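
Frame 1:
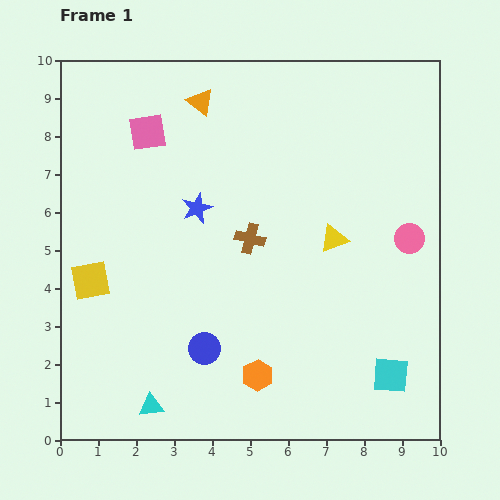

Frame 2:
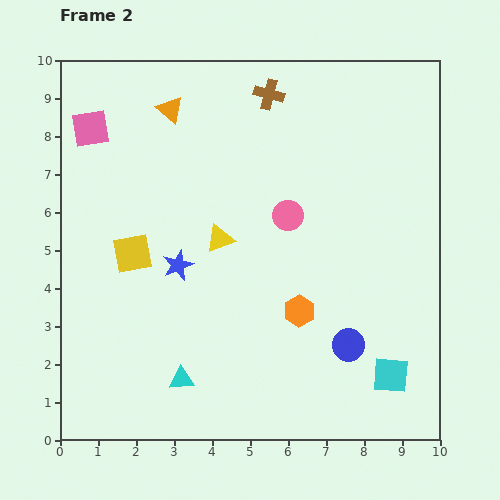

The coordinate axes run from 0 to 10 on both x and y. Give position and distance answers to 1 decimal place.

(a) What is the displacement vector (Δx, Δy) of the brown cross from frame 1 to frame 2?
(0.5, 3.8)

The brown cross was at (5.0, 5.3) in frame 1 and (5.5, 9.1) in frame 2.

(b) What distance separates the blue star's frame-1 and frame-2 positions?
1.6

The blue star moved from (3.6, 6.1) to (3.1, 4.6), a distance of √(0.5² + 1.5²) ≈ 1.6.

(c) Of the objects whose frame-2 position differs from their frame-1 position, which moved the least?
the orange triangle

(moved 0.8)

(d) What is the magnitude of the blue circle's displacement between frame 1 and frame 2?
3.8

The blue circle moved from (3.8, 2.4) to (7.6, 2.5), a distance of √(3.8² + 0.1²) ≈ 3.8.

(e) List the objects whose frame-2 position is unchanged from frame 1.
the cyan square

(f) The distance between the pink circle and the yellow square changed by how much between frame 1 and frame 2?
-4.3

Distance in frame 1: 8.5. Distance in frame 2: 4.2.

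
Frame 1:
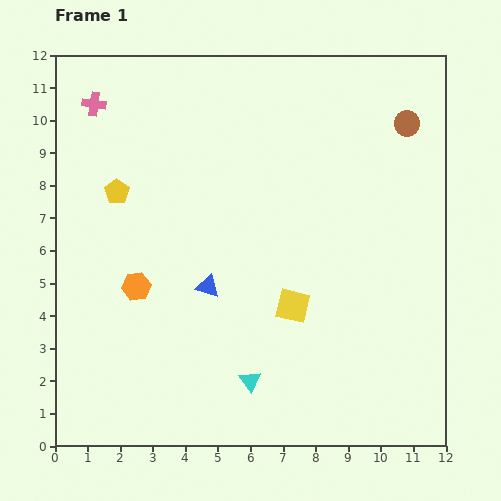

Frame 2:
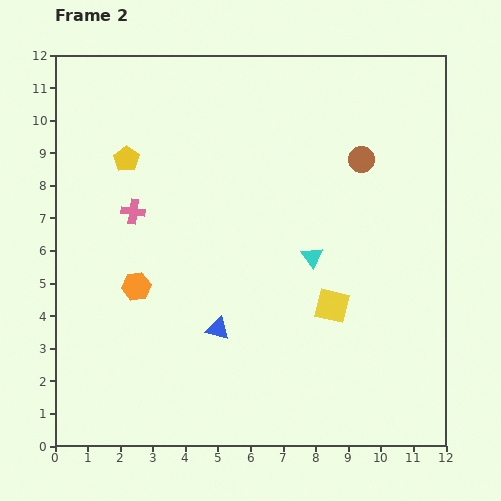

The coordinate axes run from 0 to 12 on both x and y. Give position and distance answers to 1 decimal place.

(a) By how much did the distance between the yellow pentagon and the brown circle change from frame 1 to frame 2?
-1.9

Distance in frame 1: 9.1. Distance in frame 2: 7.2.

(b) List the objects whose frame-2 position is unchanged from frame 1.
the orange hexagon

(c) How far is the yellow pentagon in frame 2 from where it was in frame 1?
1.0

The yellow pentagon moved from (1.9, 7.8) to (2.2, 8.8), a distance of √(0.3² + 1.0²) ≈ 1.0.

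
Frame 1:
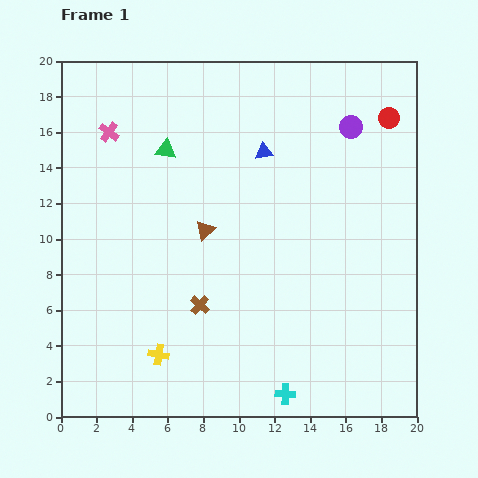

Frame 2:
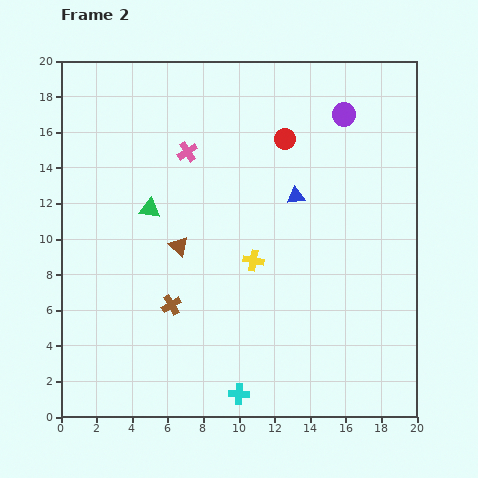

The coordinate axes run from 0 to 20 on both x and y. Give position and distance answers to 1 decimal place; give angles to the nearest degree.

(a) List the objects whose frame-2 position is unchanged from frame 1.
none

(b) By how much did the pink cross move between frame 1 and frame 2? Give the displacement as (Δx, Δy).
(4.4, -1.1)

The pink cross was at (2.7, 16.0) in frame 1 and (7.1, 14.9) in frame 2.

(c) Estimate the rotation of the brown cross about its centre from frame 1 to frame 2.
18° clockwise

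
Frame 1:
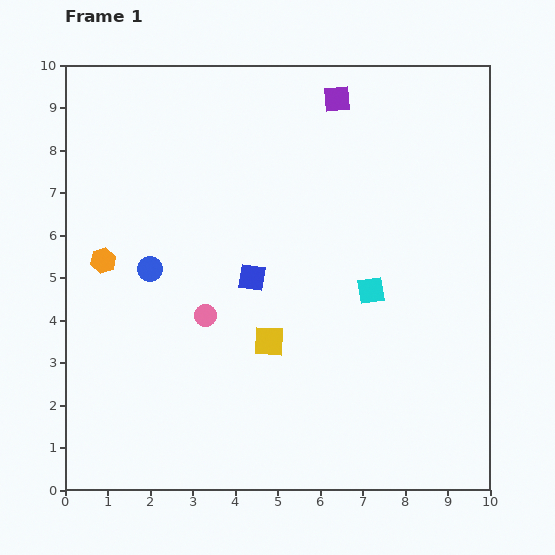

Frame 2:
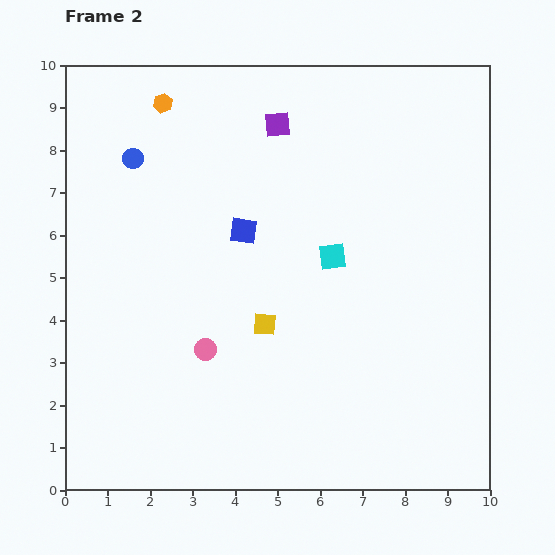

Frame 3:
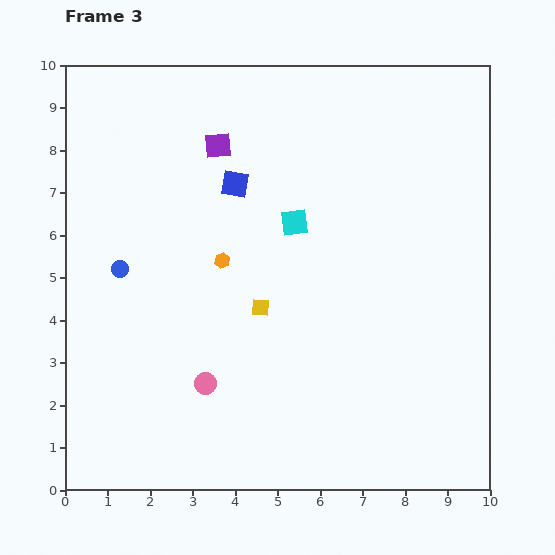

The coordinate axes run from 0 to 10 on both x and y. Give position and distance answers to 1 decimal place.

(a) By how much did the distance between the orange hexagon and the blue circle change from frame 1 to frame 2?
+0.4

Distance in frame 1: 1.1. Distance in frame 2: 1.5.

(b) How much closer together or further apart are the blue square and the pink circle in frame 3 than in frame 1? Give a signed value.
+3.4

Distance in frame 1: 1.4. Distance in frame 3: 4.8.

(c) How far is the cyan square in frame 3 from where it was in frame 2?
1.2

The cyan square moved from (6.3, 5.5) to (5.4, 6.3), a distance of √(0.9² + 0.8²) ≈ 1.2.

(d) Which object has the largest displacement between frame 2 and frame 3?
the orange hexagon

(moved 4.0; next 2.6)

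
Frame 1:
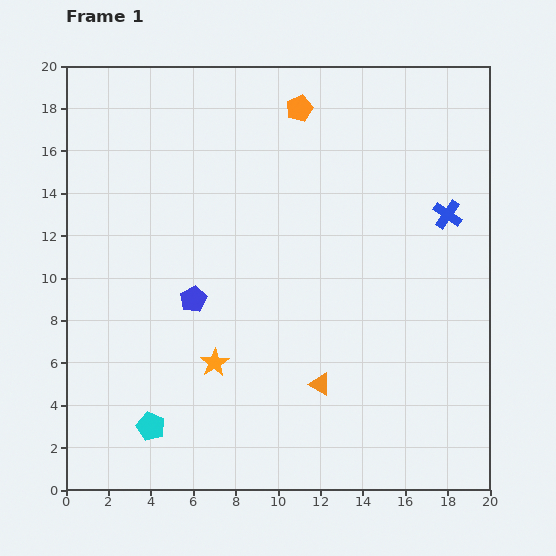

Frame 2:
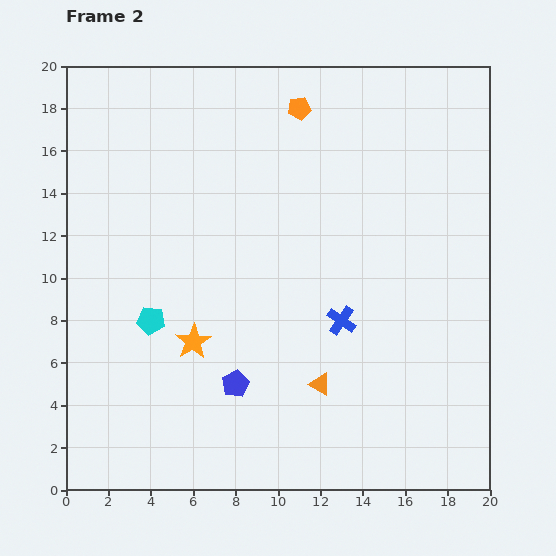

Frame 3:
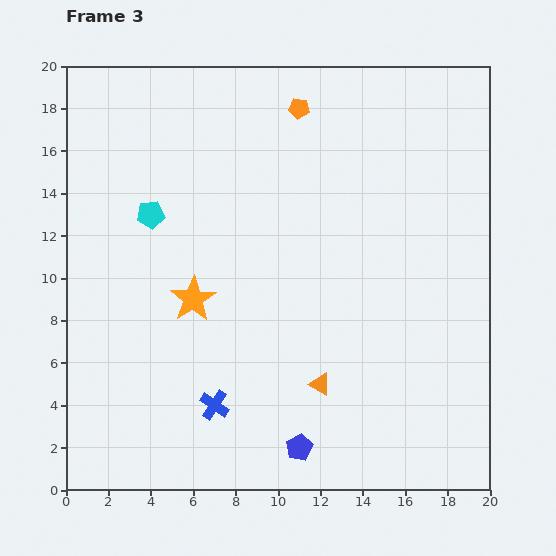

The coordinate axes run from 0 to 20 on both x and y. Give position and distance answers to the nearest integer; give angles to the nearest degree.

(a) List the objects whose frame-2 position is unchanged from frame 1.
the orange triangle, the orange pentagon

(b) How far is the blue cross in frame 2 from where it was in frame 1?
7

The blue cross moved from (18, 13) to (13, 8), a distance of √(5² + 5²) ≈ 7.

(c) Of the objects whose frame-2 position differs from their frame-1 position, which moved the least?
the orange star

(moved 1)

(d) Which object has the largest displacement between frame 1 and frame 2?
the blue cross

(moved 7; next 5)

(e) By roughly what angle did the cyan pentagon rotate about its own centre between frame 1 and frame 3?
30° counter-clockwise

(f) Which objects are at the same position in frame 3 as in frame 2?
the orange triangle, the orange pentagon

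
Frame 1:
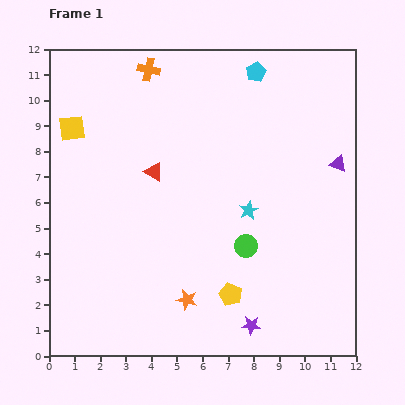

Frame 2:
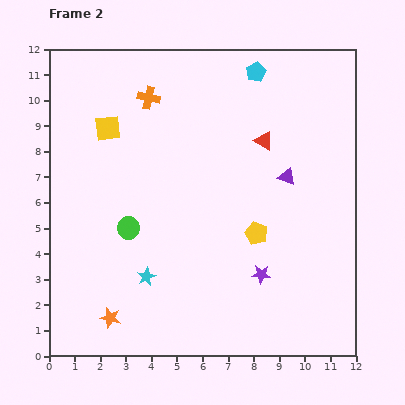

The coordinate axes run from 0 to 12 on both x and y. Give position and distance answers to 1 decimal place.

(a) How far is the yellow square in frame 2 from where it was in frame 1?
1.4

The yellow square moved from (0.9, 8.9) to (2.3, 8.9), a distance of √(1.4² + 0.0²) ≈ 1.4.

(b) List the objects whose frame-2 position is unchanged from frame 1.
the cyan pentagon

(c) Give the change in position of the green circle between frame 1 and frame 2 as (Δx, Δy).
(-4.6, 0.7)

The green circle was at (7.7, 4.3) in frame 1 and (3.1, 5.0) in frame 2.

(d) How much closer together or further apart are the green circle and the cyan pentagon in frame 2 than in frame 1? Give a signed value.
+1.1

Distance in frame 1: 6.8. Distance in frame 2: 7.9.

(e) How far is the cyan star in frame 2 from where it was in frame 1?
4.8

The cyan star moved from (7.8, 5.7) to (3.8, 3.1), a distance of √(4.0² + 2.6²) ≈ 4.8.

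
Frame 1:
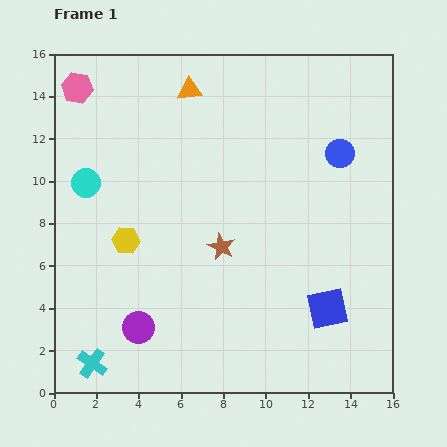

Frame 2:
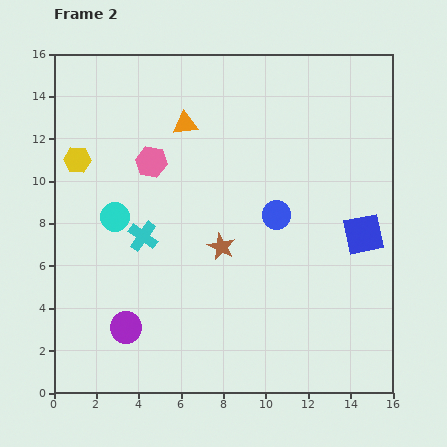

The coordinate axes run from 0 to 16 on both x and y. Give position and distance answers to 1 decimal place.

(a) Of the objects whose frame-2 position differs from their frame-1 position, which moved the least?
the purple circle

(moved 0.6)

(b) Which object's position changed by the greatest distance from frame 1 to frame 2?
the cyan cross

(moved 6.5; next 4.9)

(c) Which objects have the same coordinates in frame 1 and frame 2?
the brown star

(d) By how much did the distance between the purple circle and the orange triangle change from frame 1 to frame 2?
-1.5

Distance in frame 1: 11.5. Distance in frame 2: 10.0.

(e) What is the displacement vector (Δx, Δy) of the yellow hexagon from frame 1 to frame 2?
(-2.3, 3.8)

The yellow hexagon was at (3.4, 7.2) in frame 1 and (1.1, 11.0) in frame 2.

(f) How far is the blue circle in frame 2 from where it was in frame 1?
4.2

The blue circle moved from (13.5, 11.3) to (10.5, 8.4), a distance of √(3.0² + 2.9²) ≈ 4.2.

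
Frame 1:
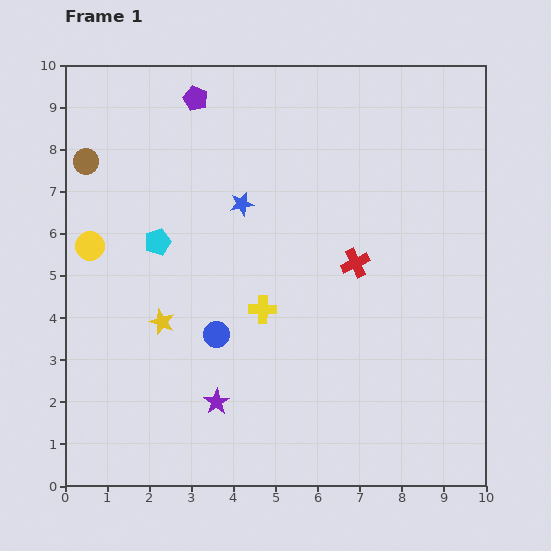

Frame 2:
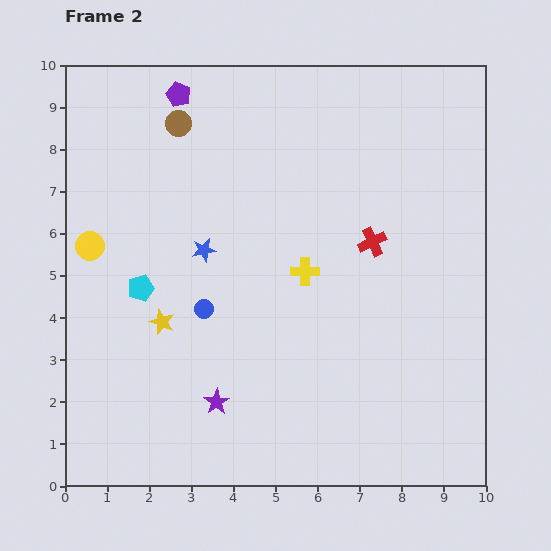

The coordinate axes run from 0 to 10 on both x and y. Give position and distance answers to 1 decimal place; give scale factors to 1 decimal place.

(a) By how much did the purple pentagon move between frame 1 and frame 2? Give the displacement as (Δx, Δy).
(-0.4, 0.1)

The purple pentagon was at (3.1, 9.2) in frame 1 and (2.7, 9.3) in frame 2.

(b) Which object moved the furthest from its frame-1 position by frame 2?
the brown circle

(moved 2.4; next 1.4)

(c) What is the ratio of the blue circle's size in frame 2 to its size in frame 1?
0.7×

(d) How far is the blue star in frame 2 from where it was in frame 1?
1.4

The blue star moved from (4.2, 6.7) to (3.3, 5.6), a distance of √(0.9² + 1.1²) ≈ 1.4.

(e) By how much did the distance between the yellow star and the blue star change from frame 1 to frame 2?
-1.4

Distance in frame 1: 3.4. Distance in frame 2: 2.0.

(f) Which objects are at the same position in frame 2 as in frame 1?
the yellow star, the purple star, the yellow circle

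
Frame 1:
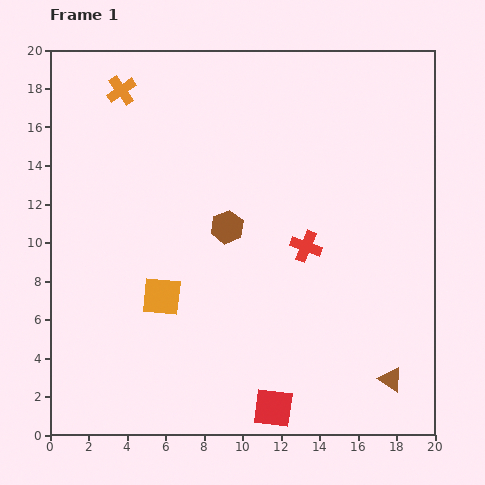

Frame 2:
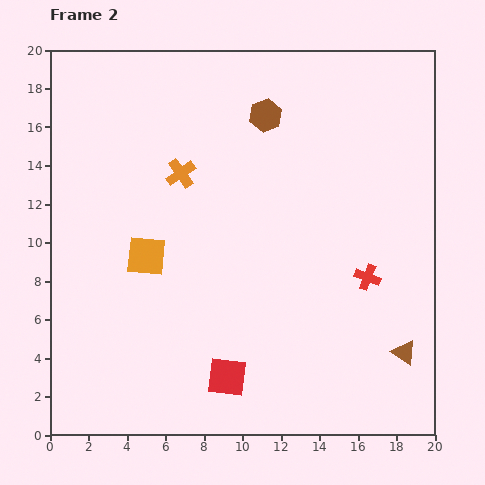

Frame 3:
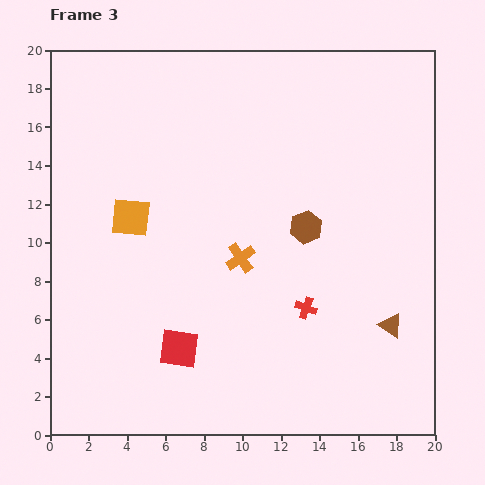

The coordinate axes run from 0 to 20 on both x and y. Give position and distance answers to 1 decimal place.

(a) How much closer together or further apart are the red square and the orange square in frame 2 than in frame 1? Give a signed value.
-0.6

Distance in frame 1: 8.2. Distance in frame 2: 7.6.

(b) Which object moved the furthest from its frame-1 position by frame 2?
the brown hexagon

(moved 6.1; next 5.3)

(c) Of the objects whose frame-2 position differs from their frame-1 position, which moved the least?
the brown triangle

(moved 1.6)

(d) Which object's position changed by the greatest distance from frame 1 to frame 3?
the orange cross

(moved 10.7; next 5.8)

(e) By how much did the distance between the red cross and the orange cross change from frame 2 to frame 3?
-6.8

Distance in frame 2: 11.1. Distance in frame 3: 4.3.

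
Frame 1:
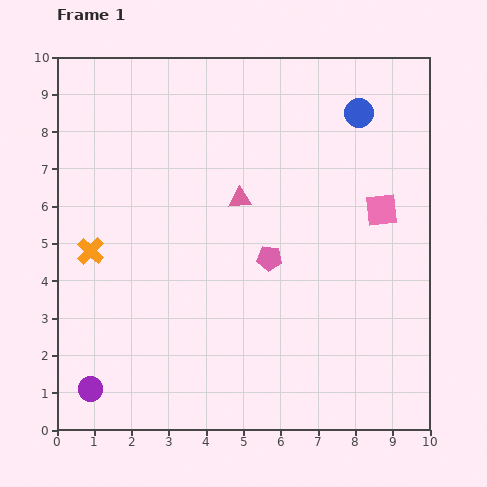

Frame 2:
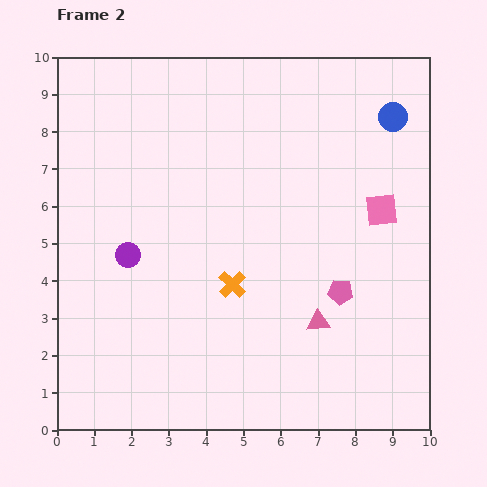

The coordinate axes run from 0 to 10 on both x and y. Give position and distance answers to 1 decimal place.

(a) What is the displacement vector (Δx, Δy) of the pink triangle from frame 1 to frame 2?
(2.1, -3.3)

The pink triangle was at (4.9, 6.2) in frame 1 and (7.0, 2.9) in frame 2.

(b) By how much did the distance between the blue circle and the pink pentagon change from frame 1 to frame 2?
+0.3

Distance in frame 1: 4.6. Distance in frame 2: 4.9.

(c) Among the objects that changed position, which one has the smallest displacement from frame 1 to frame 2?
the blue circle

(moved 0.9)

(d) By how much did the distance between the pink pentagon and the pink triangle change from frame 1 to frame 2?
-0.8

Distance in frame 1: 1.8. Distance in frame 2: 1.0.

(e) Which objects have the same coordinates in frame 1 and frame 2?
the pink square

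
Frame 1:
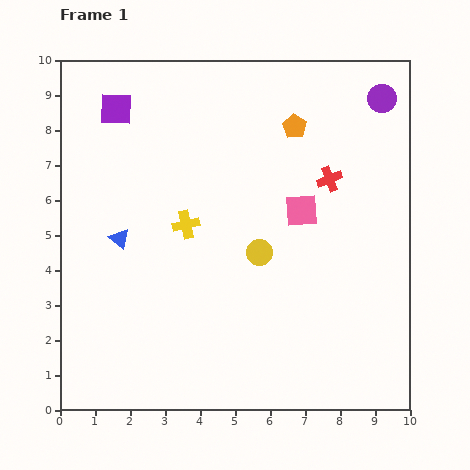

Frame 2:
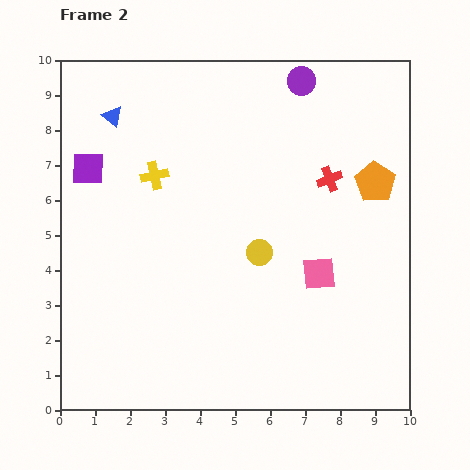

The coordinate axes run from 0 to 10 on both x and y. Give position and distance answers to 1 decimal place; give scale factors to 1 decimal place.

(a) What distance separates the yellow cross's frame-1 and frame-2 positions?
1.7

The yellow cross moved from (3.6, 5.3) to (2.7, 6.7), a distance of √(0.9² + 1.4²) ≈ 1.7.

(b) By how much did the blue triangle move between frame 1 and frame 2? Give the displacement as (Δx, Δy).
(-0.2, 3.5)

The blue triangle was at (1.7, 4.9) in frame 1 and (1.5, 8.4) in frame 2.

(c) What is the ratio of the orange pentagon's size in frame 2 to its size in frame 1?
1.7×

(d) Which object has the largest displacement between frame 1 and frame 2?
the blue triangle

(moved 3.5; next 2.8)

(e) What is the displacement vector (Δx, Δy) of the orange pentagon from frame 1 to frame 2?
(2.3, -1.6)

The orange pentagon was at (6.7, 8.1) in frame 1 and (9.0, 6.5) in frame 2.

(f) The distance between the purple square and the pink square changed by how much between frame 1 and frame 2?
+1.2

Distance in frame 1: 6.0. Distance in frame 2: 7.2.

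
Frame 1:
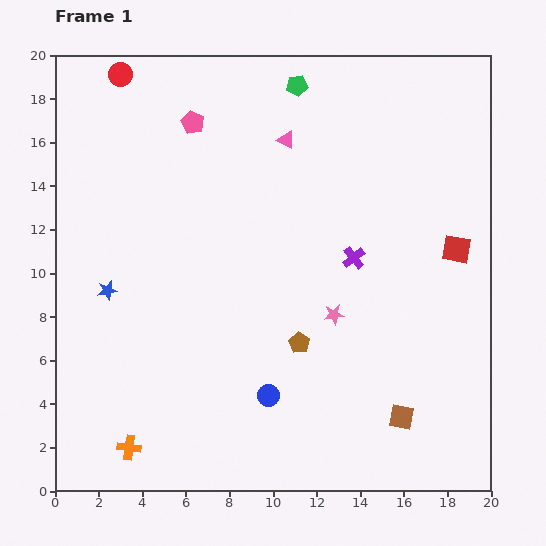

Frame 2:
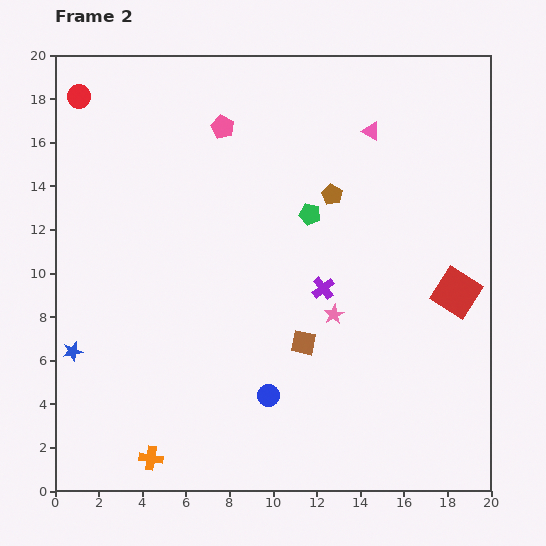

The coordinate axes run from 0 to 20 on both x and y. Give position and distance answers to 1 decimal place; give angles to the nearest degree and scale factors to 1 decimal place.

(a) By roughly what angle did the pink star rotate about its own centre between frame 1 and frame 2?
22° counter-clockwise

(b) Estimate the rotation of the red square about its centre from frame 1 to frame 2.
23° clockwise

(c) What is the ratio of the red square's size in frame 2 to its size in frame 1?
1.6×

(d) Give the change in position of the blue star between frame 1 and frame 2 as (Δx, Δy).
(-1.6, -2.8)

The blue star was at (2.4, 9.2) in frame 1 and (0.8, 6.4) in frame 2.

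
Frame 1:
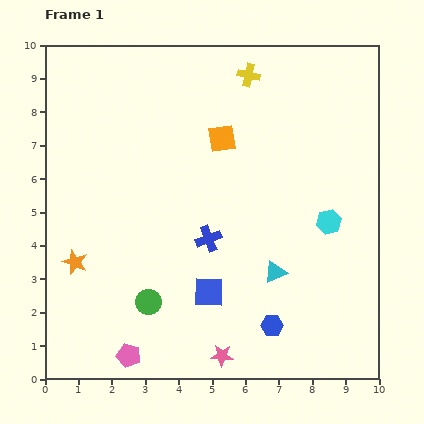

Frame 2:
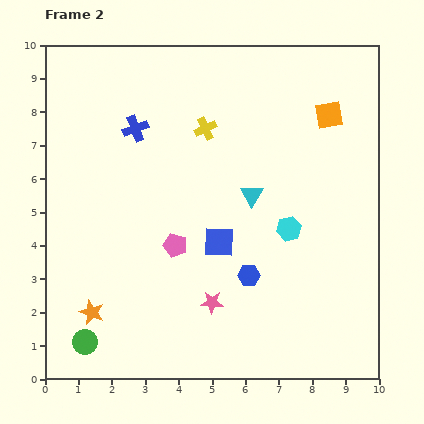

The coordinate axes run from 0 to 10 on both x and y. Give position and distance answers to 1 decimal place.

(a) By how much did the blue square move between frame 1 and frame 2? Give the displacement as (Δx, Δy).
(0.3, 1.5)

The blue square was at (4.9, 2.6) in frame 1 and (5.2, 4.1) in frame 2.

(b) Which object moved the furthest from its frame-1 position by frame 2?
the blue cross

(moved 4.0; next 3.6)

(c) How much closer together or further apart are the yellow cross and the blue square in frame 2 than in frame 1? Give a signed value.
-3.2

Distance in frame 1: 6.6. Distance in frame 2: 3.4.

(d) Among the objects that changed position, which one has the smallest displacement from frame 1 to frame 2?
the cyan hexagon

(moved 1.2)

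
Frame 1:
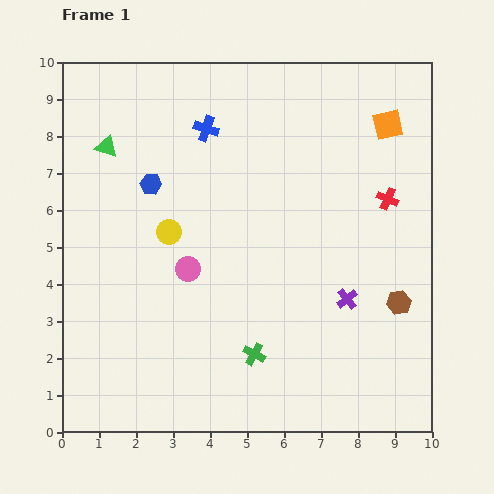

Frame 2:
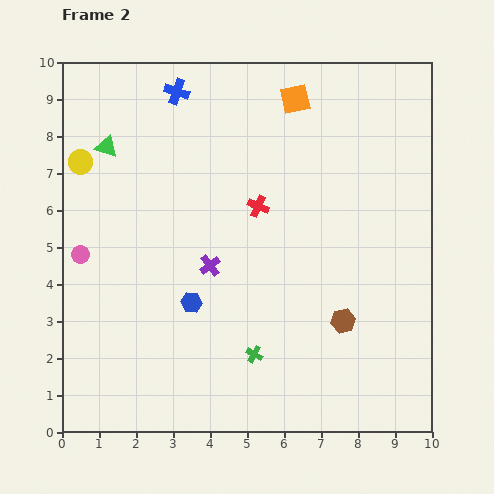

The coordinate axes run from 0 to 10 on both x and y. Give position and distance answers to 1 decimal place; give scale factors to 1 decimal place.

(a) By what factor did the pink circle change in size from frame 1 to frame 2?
0.7×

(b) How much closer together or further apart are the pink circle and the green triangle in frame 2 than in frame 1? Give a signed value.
-1.0

Distance in frame 1: 4.0. Distance in frame 2: 3.0.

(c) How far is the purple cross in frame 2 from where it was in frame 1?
3.8

The purple cross moved from (7.7, 3.6) to (4.0, 4.5), a distance of √(3.7² + 0.9²) ≈ 3.8.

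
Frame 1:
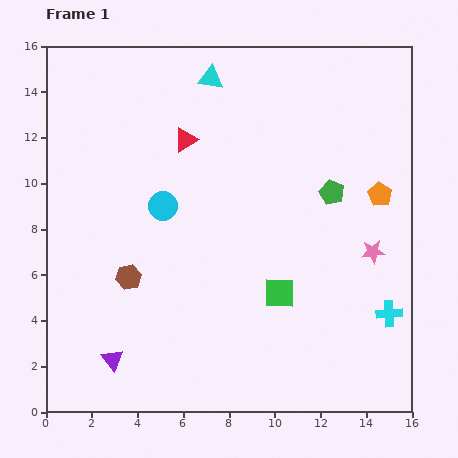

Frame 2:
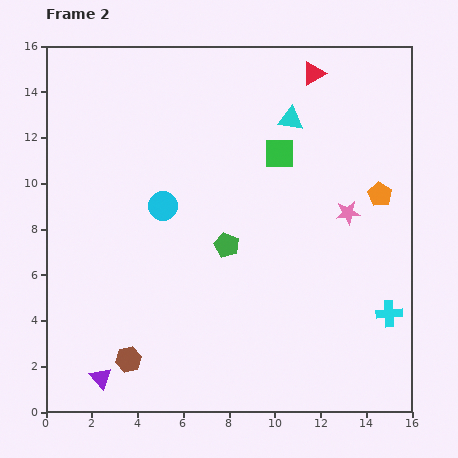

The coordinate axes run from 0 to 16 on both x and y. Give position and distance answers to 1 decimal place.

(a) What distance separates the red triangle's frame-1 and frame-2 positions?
6.3

The red triangle moved from (6.1, 11.9) to (11.7, 14.8), a distance of √(5.6² + 2.9²) ≈ 6.3.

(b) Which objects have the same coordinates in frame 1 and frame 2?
the cyan cross, the cyan circle, the orange pentagon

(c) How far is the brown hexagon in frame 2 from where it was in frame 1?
3.6

The brown hexagon moved from (3.6, 5.9) to (3.6, 2.3), a distance of √(0.0² + 3.6²) ≈ 3.6.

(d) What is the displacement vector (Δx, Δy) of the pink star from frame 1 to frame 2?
(-1.1, 1.7)

The pink star was at (14.3, 7.0) in frame 1 and (13.2, 8.7) in frame 2.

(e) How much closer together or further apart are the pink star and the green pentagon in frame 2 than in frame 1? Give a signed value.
+2.3

Distance in frame 1: 3.2. Distance in frame 2: 5.5.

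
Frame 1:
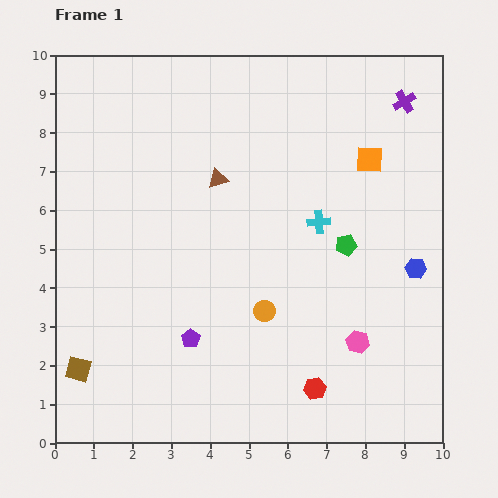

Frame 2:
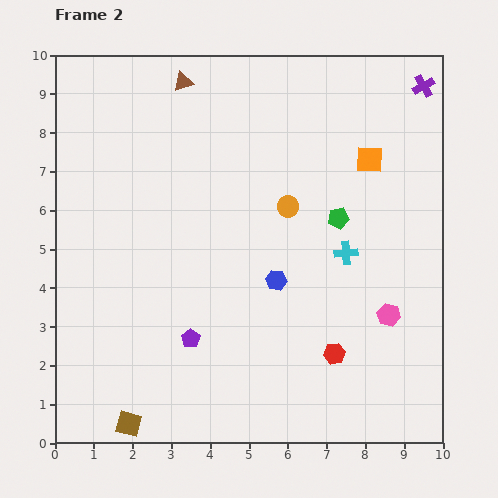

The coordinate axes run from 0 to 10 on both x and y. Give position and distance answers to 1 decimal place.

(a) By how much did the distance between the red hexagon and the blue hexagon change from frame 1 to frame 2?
-1.6

Distance in frame 1: 4.0. Distance in frame 2: 2.4.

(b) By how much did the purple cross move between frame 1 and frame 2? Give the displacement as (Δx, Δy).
(0.5, 0.4)

The purple cross was at (9.0, 8.8) in frame 1 and (9.5, 9.2) in frame 2.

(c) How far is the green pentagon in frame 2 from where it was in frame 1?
0.7

The green pentagon moved from (7.5, 5.1) to (7.3, 5.8), a distance of √(0.2² + 0.7²) ≈ 0.7.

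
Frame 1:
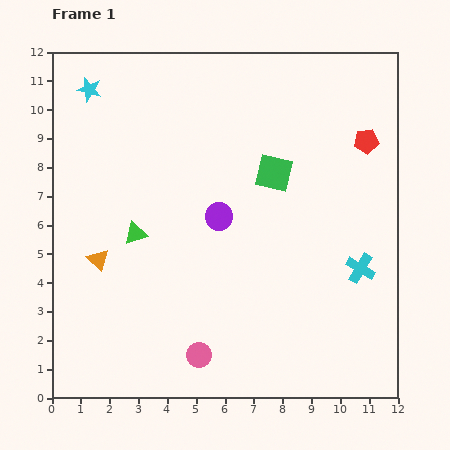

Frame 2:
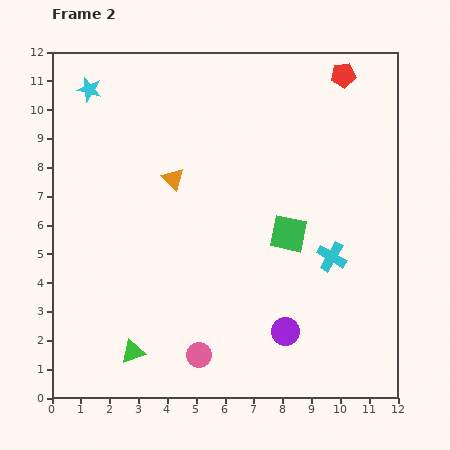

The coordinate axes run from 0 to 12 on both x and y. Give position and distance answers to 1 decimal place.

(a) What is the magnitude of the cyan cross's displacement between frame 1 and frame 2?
1.1

The cyan cross moved from (10.7, 4.5) to (9.7, 4.9), a distance of √(1.0² + 0.4²) ≈ 1.1.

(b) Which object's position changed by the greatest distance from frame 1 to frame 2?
the purple circle

(moved 4.6; next 4.1)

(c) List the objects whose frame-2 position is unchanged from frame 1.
the cyan star, the pink circle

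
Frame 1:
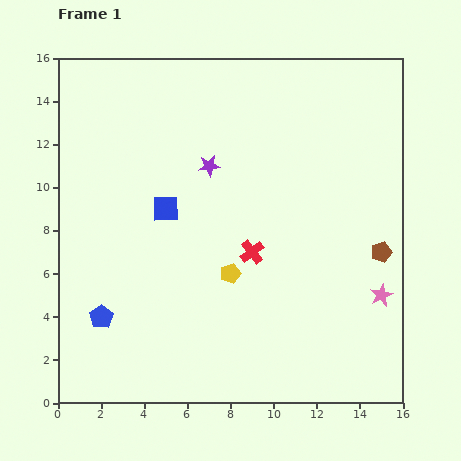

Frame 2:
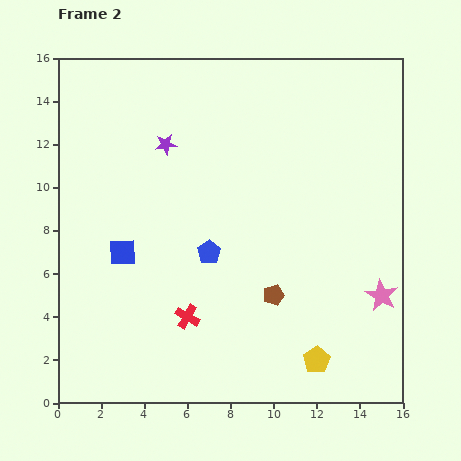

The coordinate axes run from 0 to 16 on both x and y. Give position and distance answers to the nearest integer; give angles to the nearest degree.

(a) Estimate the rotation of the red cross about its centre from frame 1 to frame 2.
22° counter-clockwise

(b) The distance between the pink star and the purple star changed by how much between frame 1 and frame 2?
+2

Distance in frame 1: 10. Distance in frame 2: 12.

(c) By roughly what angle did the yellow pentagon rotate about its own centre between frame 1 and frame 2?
16° counter-clockwise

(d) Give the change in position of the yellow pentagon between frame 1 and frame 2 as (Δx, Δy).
(4, -4)

The yellow pentagon was at (8, 6) in frame 1 and (12, 2) in frame 2.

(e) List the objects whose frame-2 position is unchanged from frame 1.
the pink star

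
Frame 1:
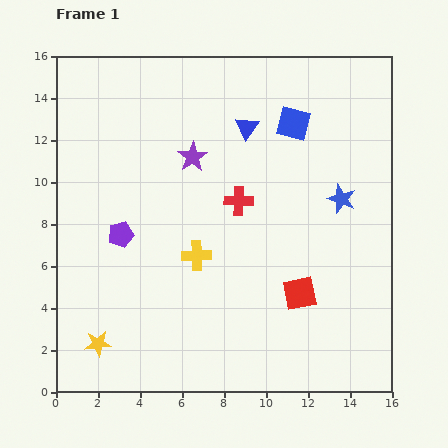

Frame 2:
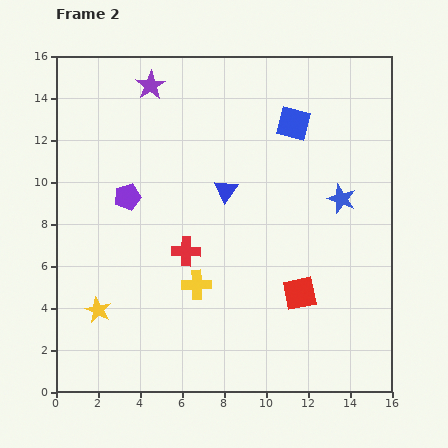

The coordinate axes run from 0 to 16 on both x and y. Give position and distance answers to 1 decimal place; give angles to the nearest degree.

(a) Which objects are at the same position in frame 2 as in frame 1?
the blue star, the red square, the blue square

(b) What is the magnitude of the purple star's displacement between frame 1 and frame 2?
3.9

The purple star moved from (6.5, 11.2) to (4.5, 14.6), a distance of √(2.0² + 3.4²) ≈ 3.9.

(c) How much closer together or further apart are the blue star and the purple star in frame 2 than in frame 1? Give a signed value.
+3.2

Distance in frame 1: 7.4. Distance in frame 2: 10.6.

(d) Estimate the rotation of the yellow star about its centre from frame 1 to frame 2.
31° clockwise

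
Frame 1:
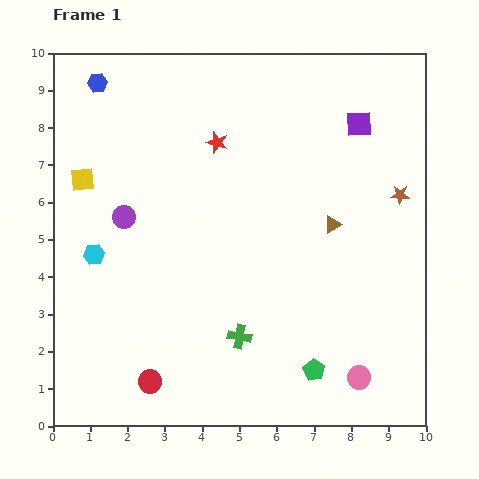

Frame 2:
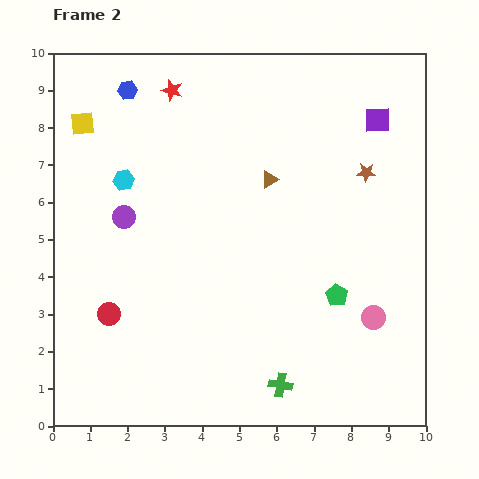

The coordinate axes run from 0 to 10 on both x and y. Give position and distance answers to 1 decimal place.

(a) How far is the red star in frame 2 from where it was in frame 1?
1.8

The red star moved from (4.4, 7.6) to (3.2, 9.0), a distance of √(1.2² + 1.4²) ≈ 1.8.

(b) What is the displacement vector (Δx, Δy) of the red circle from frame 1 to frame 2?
(-1.1, 1.8)

The red circle was at (2.6, 1.2) in frame 1 and (1.5, 3.0) in frame 2.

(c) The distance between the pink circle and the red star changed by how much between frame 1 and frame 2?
+0.7

Distance in frame 1: 7.4. Distance in frame 2: 8.1.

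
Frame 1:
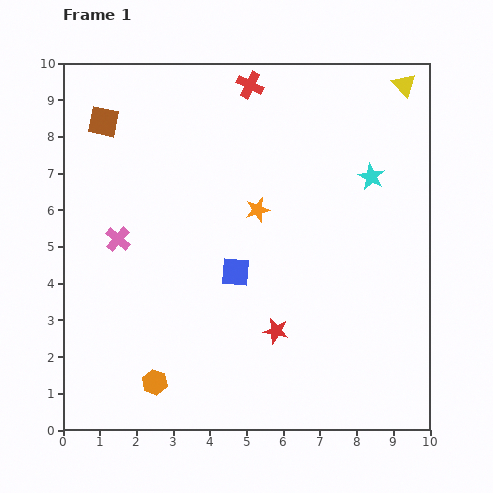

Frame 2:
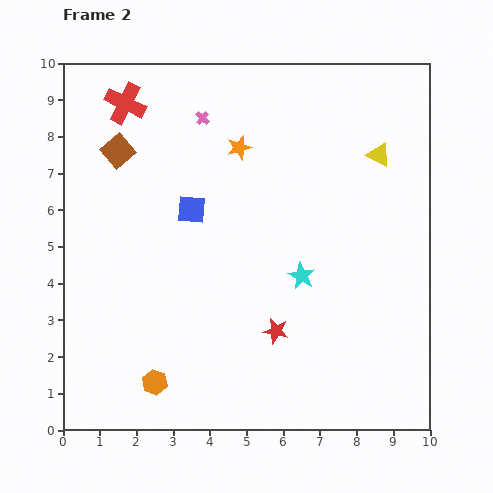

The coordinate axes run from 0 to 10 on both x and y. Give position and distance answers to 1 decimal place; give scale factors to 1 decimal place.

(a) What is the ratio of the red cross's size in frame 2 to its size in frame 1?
1.5×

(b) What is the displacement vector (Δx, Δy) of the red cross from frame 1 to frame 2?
(-3.4, -0.5)

The red cross was at (5.1, 9.4) in frame 1 and (1.7, 8.9) in frame 2.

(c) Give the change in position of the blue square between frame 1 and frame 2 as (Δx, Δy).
(-1.2, 1.7)

The blue square was at (4.7, 4.3) in frame 1 and (3.5, 6.0) in frame 2.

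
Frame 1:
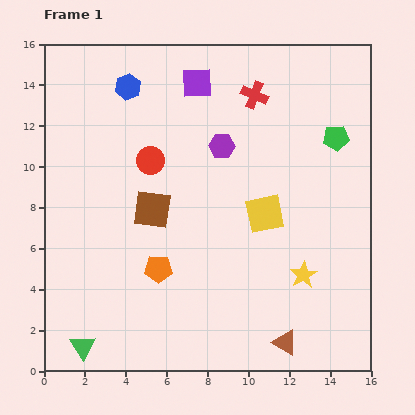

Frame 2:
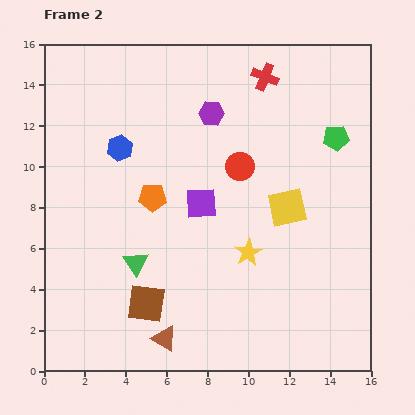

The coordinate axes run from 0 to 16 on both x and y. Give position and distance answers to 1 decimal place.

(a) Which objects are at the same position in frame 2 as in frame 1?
the green pentagon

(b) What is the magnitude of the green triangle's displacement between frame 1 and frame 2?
4.9

The green triangle moved from (1.9, 1.2) to (4.5, 5.3), a distance of √(2.6² + 4.1²) ≈ 4.9.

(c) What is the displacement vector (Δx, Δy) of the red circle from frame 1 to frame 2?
(4.4, -0.3)

The red circle was at (5.2, 10.3) in frame 1 and (9.6, 10.0) in frame 2.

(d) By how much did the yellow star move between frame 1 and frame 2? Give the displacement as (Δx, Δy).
(-2.7, 1.1)

The yellow star was at (12.7, 4.7) in frame 1 and (10.0, 5.8) in frame 2.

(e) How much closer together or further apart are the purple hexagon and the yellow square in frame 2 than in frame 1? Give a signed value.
+2.0

Distance in frame 1: 3.9. Distance in frame 2: 5.9.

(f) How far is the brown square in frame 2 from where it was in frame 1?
4.6

The brown square moved from (5.3, 7.9) to (5.0, 3.3), a distance of √(0.3² + 4.6²) ≈ 4.6.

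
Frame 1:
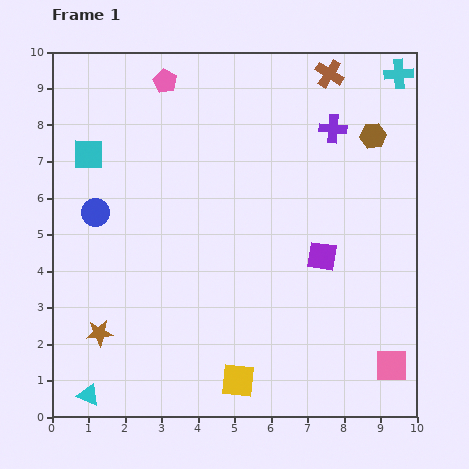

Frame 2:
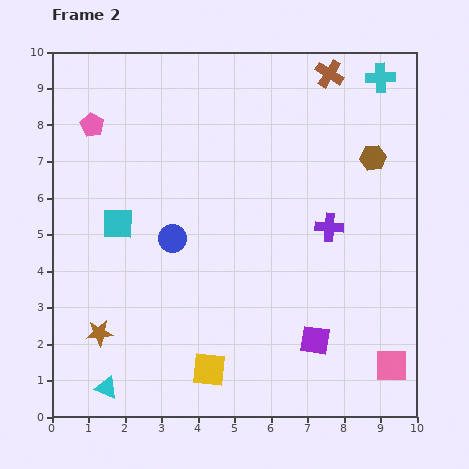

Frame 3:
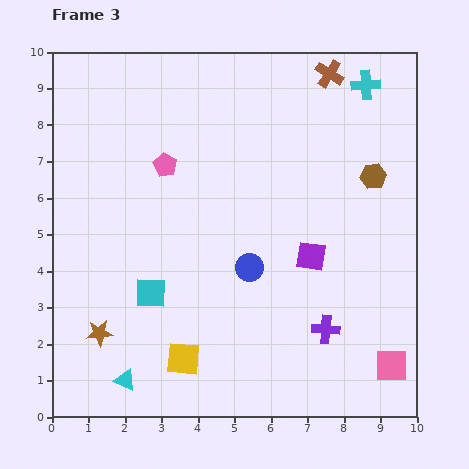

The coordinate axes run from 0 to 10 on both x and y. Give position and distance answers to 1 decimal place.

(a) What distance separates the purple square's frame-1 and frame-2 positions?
2.3

The purple square moved from (7.4, 4.4) to (7.2, 2.1), a distance of √(0.2² + 2.3²) ≈ 2.3.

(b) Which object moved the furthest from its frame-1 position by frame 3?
the purple cross

(moved 5.5; next 4.5)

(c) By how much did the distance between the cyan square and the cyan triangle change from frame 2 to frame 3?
-2.0

Distance in frame 2: 4.5. Distance in frame 3: 2.5.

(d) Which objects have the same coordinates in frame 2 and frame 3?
the brown star, the brown cross, the pink square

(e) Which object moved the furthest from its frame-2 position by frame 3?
the purple cross

(moved 2.8; next 2.3)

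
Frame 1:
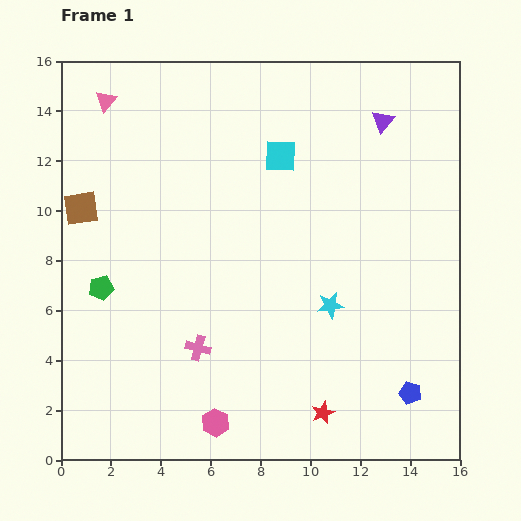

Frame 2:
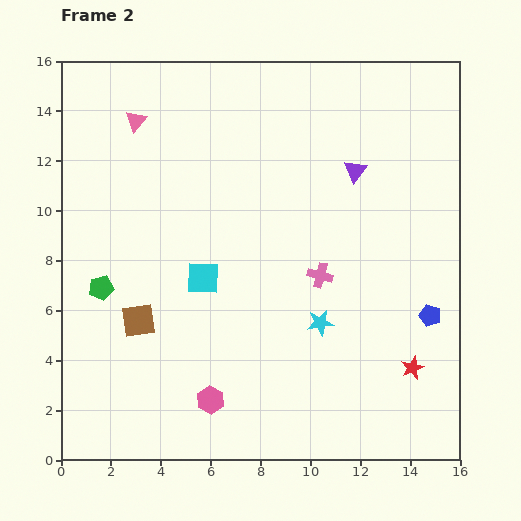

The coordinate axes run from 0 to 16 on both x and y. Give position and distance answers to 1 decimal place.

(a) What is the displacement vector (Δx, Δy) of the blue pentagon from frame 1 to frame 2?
(0.8, 3.1)

The blue pentagon was at (14.0, 2.7) in frame 1 and (14.8, 5.8) in frame 2.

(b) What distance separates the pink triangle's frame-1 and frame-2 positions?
1.4

The pink triangle moved from (1.8, 14.4) to (3.0, 13.6), a distance of √(1.2² + 0.8²) ≈ 1.4.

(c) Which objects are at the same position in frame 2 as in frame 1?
the green pentagon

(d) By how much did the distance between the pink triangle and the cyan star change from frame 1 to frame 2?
-1.2

Distance in frame 1: 12.2. Distance in frame 2: 11.0.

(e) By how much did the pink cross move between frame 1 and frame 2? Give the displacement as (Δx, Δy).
(4.9, 2.9)

The pink cross was at (5.5, 4.5) in frame 1 and (10.4, 7.4) in frame 2.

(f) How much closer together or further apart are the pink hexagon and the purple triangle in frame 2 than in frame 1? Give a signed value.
-2.9

Distance in frame 1: 13.8. Distance in frame 2: 10.9.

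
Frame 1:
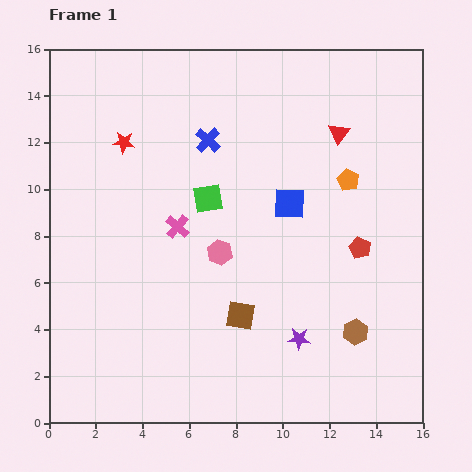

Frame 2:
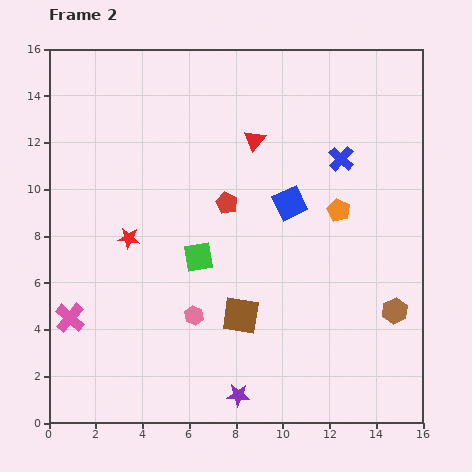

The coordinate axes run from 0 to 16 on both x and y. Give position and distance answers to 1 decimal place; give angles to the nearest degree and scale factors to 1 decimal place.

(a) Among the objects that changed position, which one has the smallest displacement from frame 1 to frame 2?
the orange pentagon

(moved 1.4)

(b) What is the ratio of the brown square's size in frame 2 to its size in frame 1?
1.3×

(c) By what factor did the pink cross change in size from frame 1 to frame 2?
1.3×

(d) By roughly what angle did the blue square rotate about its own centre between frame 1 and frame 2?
28° counter-clockwise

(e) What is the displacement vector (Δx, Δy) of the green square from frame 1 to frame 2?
(-0.4, -2.5)

The green square was at (6.8, 9.6) in frame 1 and (6.4, 7.1) in frame 2.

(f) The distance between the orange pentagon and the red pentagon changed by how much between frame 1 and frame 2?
+1.9

Distance in frame 1: 2.9. Distance in frame 2: 4.8.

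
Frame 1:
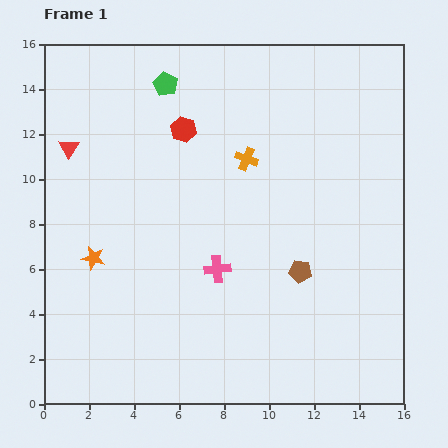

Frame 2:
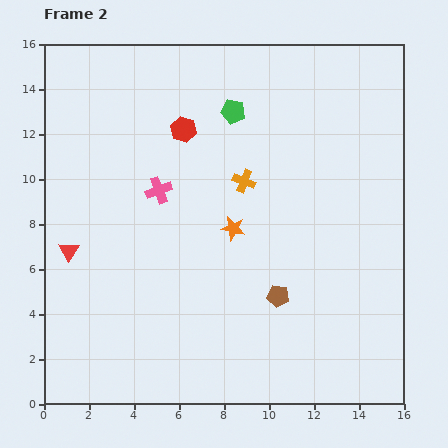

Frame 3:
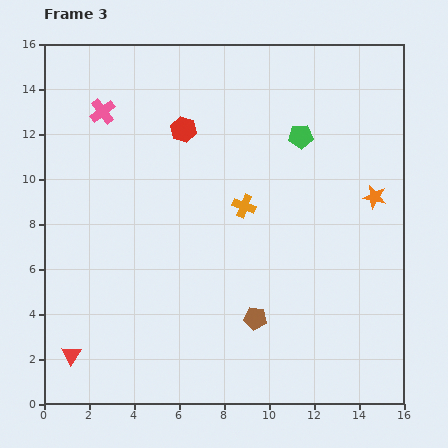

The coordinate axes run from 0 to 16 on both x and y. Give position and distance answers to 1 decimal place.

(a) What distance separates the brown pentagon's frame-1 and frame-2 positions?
1.5

The brown pentagon moved from (11.4, 5.9) to (10.4, 4.8), a distance of √(1.0² + 1.1²) ≈ 1.5.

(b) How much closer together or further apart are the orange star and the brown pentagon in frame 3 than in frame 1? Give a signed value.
-1.6

Distance in frame 1: 9.2. Distance in frame 3: 7.6.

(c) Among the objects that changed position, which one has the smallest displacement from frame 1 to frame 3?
the orange cross

(moved 2.1)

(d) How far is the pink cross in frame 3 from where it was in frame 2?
4.3

The pink cross moved from (5.1, 9.5) to (2.6, 13.0), a distance of √(2.5² + 3.5²) ≈ 4.3.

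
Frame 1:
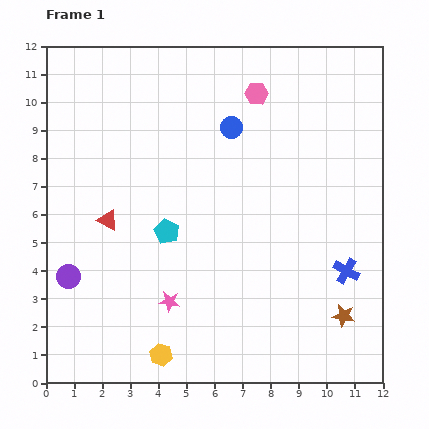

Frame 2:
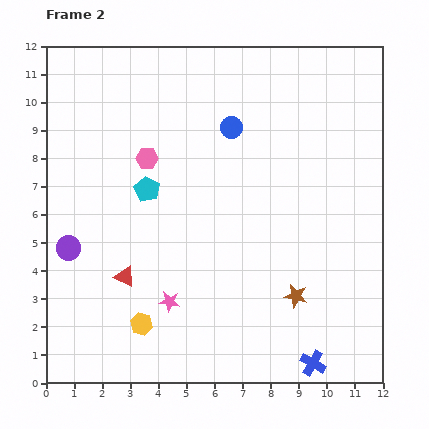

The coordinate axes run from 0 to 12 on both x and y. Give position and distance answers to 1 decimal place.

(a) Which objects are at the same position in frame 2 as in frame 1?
the pink star, the blue circle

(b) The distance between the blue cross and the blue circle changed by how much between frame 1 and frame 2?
+2.4

Distance in frame 1: 6.5. Distance in frame 2: 8.9.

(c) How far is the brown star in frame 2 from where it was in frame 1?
1.8

The brown star moved from (10.6, 2.4) to (8.9, 3.1), a distance of √(1.7² + 0.7²) ≈ 1.8.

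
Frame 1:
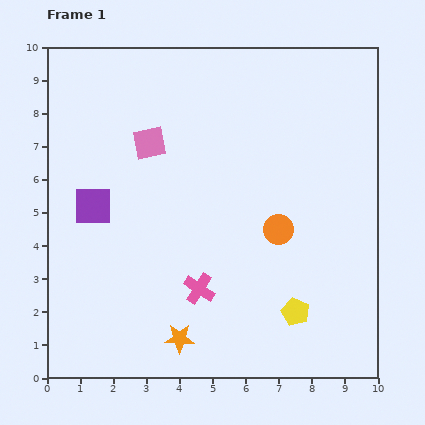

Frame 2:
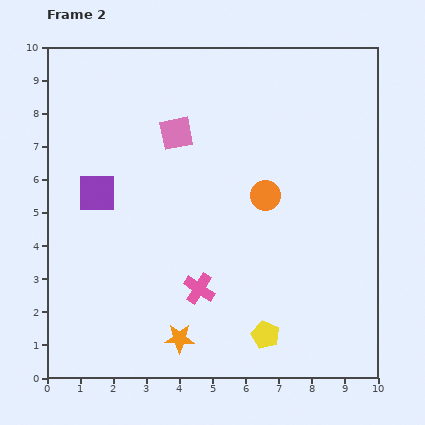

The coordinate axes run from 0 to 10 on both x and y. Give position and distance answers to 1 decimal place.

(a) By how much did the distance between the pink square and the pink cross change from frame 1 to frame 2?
+0.2

Distance in frame 1: 4.6. Distance in frame 2: 4.8.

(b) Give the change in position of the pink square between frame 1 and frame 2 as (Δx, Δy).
(0.8, 0.3)

The pink square was at (3.1, 7.1) in frame 1 and (3.9, 7.4) in frame 2.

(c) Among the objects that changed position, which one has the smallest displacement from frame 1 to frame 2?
the purple square

(moved 0.4)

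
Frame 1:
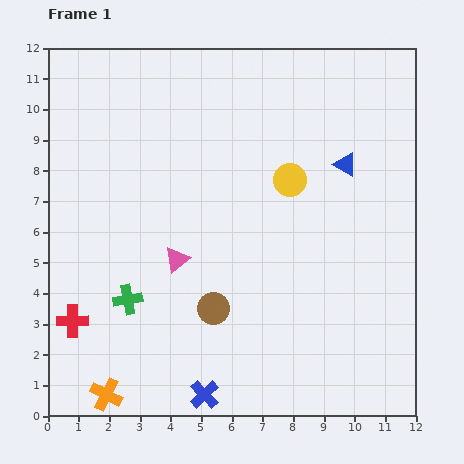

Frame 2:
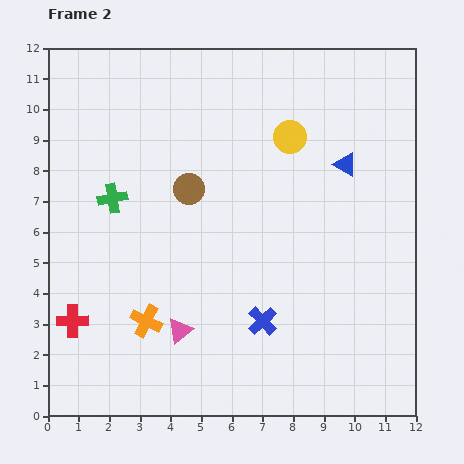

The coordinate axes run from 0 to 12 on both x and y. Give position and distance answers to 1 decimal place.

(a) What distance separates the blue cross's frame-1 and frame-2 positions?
3.1

The blue cross moved from (5.1, 0.7) to (7.0, 3.1), a distance of √(1.9² + 2.4²) ≈ 3.1.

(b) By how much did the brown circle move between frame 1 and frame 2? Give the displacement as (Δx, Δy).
(-0.8, 3.9)

The brown circle was at (5.4, 3.5) in frame 1 and (4.6, 7.4) in frame 2.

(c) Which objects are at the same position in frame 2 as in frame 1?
the red cross, the blue triangle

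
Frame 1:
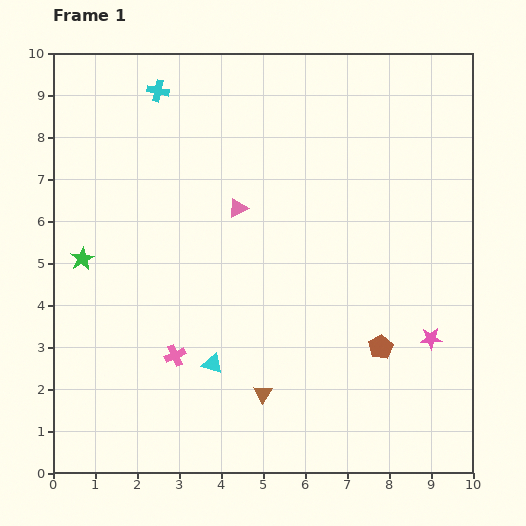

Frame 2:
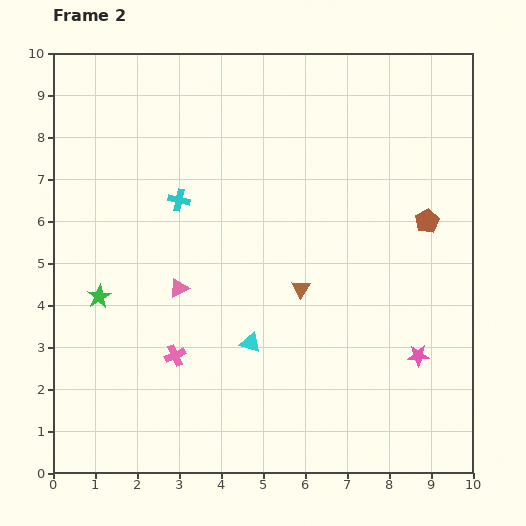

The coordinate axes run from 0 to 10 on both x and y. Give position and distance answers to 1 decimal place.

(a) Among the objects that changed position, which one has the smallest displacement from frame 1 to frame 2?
the pink star

(moved 0.5)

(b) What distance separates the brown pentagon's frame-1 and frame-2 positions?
3.2

The brown pentagon moved from (7.8, 3.0) to (8.9, 6.0), a distance of √(1.1² + 3.0²) ≈ 3.2.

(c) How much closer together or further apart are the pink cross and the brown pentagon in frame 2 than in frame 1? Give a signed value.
+1.9

Distance in frame 1: 4.9. Distance in frame 2: 6.8.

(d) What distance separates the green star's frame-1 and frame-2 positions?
1.0

The green star moved from (0.7, 5.1) to (1.1, 4.2), a distance of √(0.4² + 0.9²) ≈ 1.0.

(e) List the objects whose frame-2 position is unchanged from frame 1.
the pink cross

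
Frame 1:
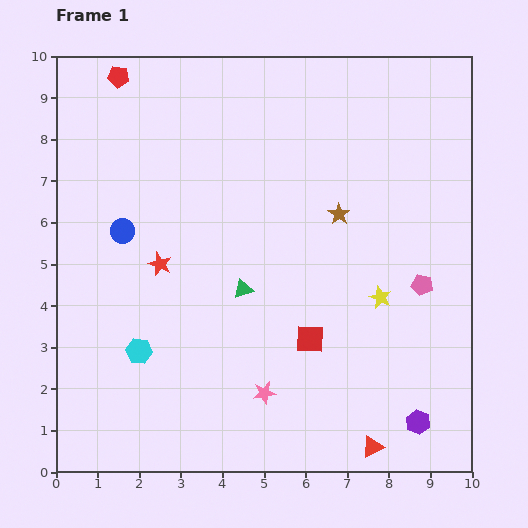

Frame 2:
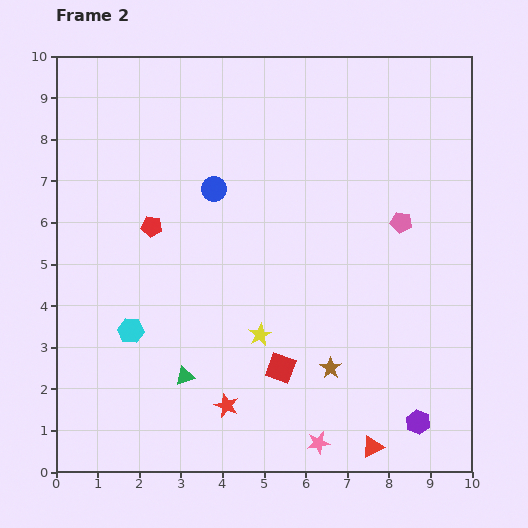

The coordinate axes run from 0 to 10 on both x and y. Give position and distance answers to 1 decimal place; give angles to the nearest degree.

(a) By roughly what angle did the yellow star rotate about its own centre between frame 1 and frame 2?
19° clockwise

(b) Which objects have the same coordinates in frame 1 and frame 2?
the purple hexagon, the red triangle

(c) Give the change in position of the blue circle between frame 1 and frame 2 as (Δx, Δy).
(2.2, 1.0)

The blue circle was at (1.6, 5.8) in frame 1 and (3.8, 6.8) in frame 2.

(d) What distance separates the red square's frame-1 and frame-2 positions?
1.0

The red square moved from (6.1, 3.2) to (5.4, 2.5), a distance of √(0.7² + 0.7²) ≈ 1.0.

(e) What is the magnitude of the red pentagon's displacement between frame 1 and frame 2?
3.7

The red pentagon moved from (1.5, 9.5) to (2.3, 5.9), a distance of √(0.8² + 3.6²) ≈ 3.7.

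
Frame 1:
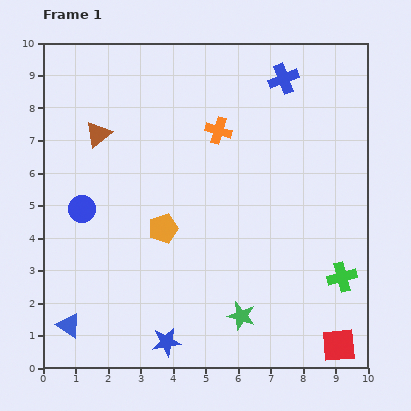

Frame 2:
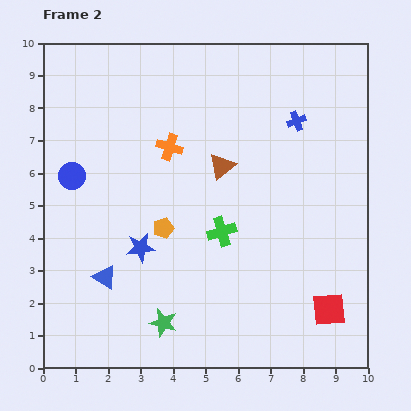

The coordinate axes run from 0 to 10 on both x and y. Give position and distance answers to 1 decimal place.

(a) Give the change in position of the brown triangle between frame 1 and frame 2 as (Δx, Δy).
(3.8, -1.0)

The brown triangle was at (1.7, 7.2) in frame 1 and (5.5, 6.2) in frame 2.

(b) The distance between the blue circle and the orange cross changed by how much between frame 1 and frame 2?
-1.7

Distance in frame 1: 4.8. Distance in frame 2: 3.1.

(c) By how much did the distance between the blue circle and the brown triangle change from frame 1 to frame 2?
+2.2

Distance in frame 1: 2.4. Distance in frame 2: 4.6.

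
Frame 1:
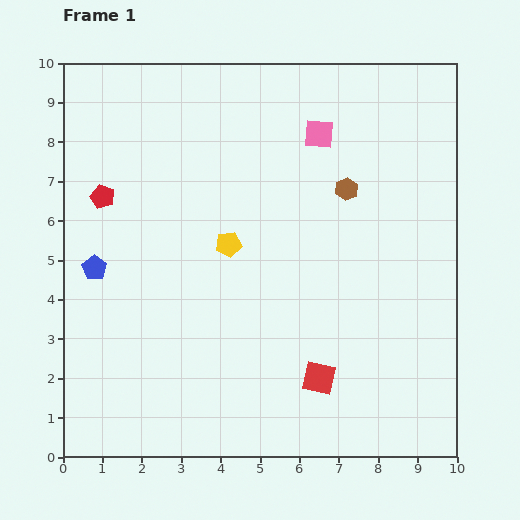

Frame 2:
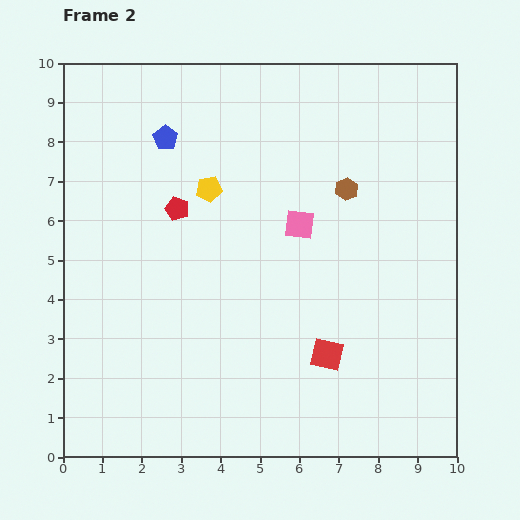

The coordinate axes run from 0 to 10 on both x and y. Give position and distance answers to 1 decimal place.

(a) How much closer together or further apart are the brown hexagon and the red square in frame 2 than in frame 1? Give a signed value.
-0.7

Distance in frame 1: 4.9. Distance in frame 2: 4.2.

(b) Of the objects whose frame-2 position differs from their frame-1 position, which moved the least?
the red square

(moved 0.6)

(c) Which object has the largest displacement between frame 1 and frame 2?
the blue pentagon

(moved 3.8; next 2.4)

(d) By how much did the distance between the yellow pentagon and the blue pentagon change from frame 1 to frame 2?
-1.8

Distance in frame 1: 3.5. Distance in frame 2: 1.7.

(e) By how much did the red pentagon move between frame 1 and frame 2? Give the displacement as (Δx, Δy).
(1.9, -0.3)

The red pentagon was at (1.0, 6.6) in frame 1 and (2.9, 6.3) in frame 2.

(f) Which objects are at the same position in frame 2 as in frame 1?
the brown hexagon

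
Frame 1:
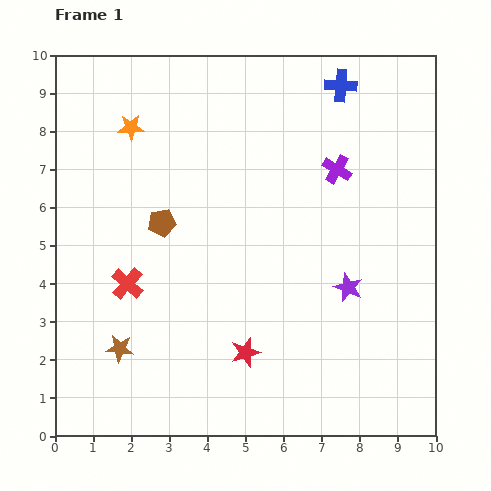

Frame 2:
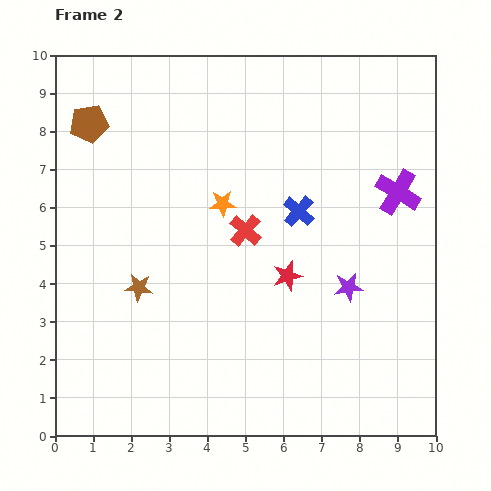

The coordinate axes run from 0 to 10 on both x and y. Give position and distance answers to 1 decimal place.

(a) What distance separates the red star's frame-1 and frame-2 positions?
2.3

The red star moved from (5.0, 2.2) to (6.1, 4.2), a distance of √(1.1² + 2.0²) ≈ 2.3.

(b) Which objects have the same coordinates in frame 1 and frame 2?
the purple star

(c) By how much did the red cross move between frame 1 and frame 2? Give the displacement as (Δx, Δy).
(3.1, 1.4)

The red cross was at (1.9, 4.0) in frame 1 and (5.0, 5.4) in frame 2.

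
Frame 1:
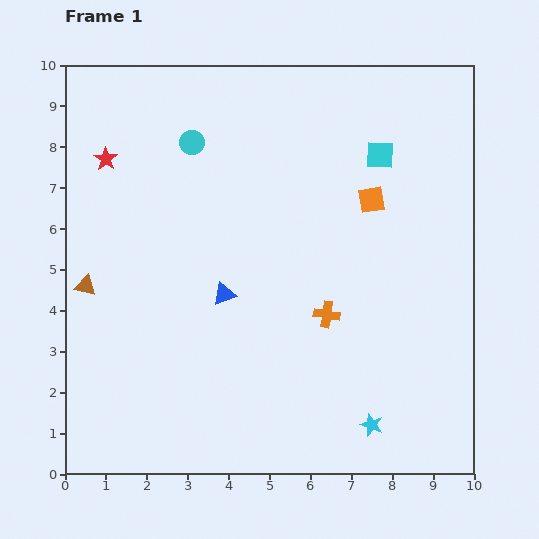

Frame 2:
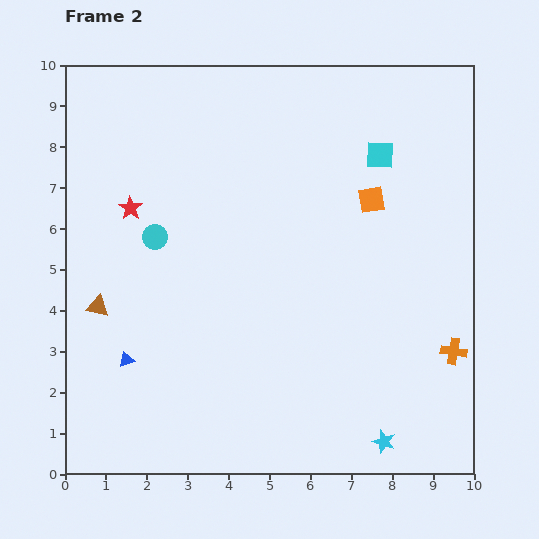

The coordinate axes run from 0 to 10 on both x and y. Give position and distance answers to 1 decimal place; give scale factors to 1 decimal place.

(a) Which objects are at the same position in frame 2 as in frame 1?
the cyan square, the orange square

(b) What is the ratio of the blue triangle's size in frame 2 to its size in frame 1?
0.7×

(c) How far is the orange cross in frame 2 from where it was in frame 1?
3.2

The orange cross moved from (6.4, 3.9) to (9.5, 3.0), a distance of √(3.1² + 0.9²) ≈ 3.2.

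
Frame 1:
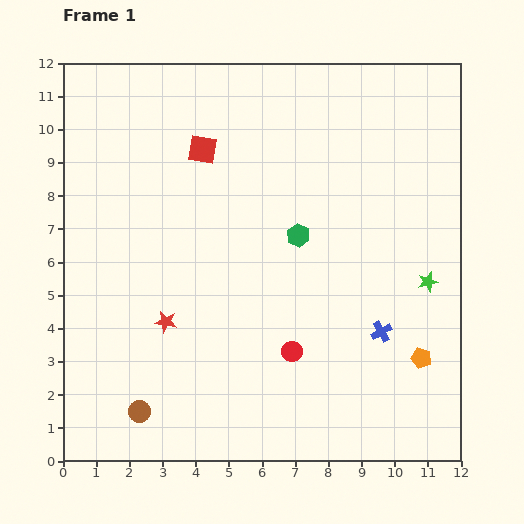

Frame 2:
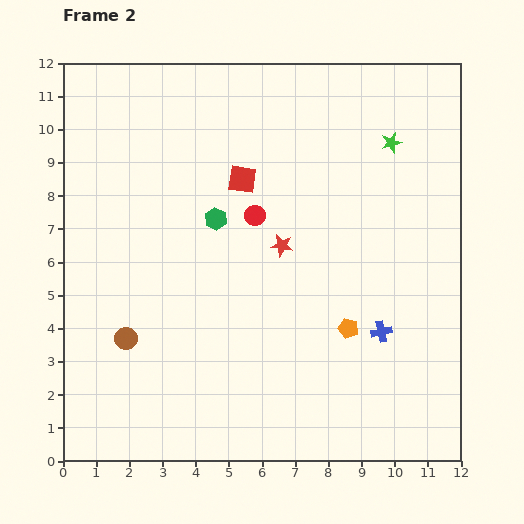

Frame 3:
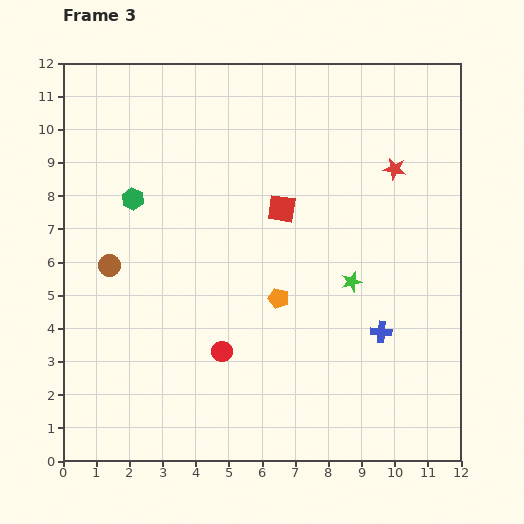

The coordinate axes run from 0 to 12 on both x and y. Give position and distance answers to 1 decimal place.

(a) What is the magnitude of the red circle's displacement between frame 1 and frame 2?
4.2

The red circle moved from (6.9, 3.3) to (5.8, 7.4), a distance of √(1.1² + 4.1²) ≈ 4.2.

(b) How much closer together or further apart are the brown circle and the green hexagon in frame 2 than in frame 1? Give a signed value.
-2.7

Distance in frame 1: 7.2. Distance in frame 2: 4.5.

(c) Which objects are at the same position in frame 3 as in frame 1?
the blue cross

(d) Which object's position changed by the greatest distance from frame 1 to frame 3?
the red star

(moved 8.3; next 5.1)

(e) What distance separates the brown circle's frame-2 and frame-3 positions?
2.3

The brown circle moved from (1.9, 3.7) to (1.4, 5.9), a distance of √(0.5² + 2.2²) ≈ 2.3.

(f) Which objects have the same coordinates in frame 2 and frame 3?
the blue cross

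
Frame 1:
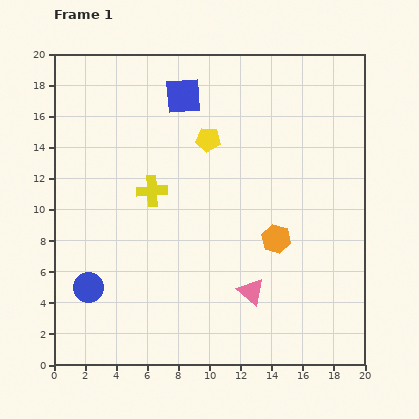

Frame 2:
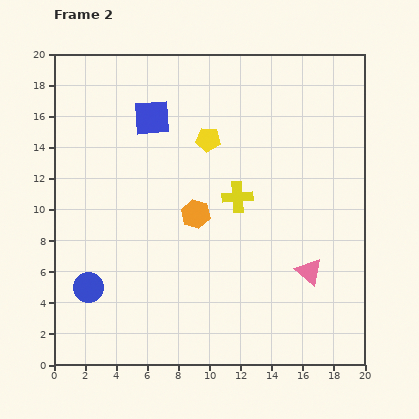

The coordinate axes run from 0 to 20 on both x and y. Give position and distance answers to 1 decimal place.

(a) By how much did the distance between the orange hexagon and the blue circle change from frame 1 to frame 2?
-4.2

Distance in frame 1: 12.5. Distance in frame 2: 8.3.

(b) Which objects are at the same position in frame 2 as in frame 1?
the yellow pentagon, the blue circle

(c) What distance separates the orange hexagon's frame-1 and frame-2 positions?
5.4

The orange hexagon moved from (14.3, 8.1) to (9.1, 9.7), a distance of √(5.2² + 1.6²) ≈ 5.4.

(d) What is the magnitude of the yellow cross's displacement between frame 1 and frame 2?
5.5

The yellow cross moved from (6.3, 11.2) to (11.8, 10.8), a distance of √(5.5² + 0.4²) ≈ 5.5.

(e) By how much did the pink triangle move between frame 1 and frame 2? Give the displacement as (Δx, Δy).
(3.7, 1.3)

The pink triangle was at (12.7, 4.7) in frame 1 and (16.4, 6.0) in frame 2.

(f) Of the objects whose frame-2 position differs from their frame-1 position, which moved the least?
the blue square

(moved 2.4)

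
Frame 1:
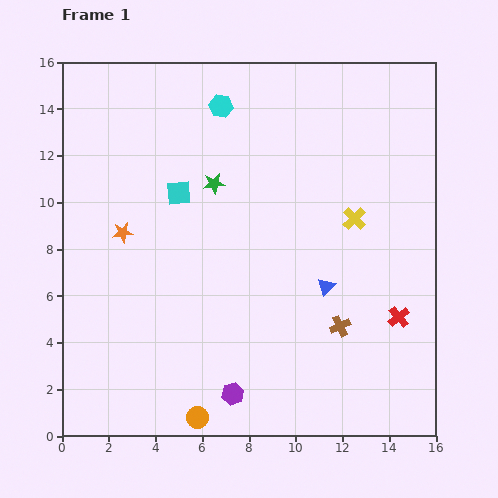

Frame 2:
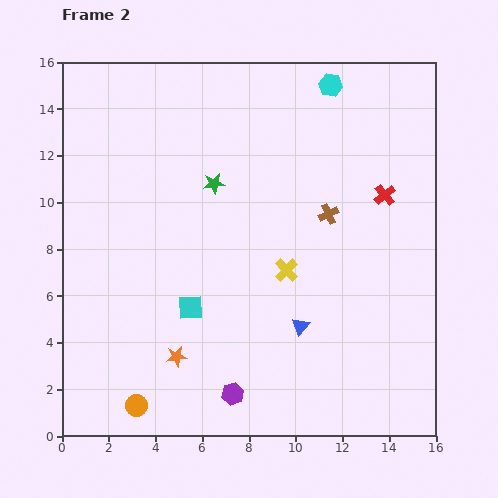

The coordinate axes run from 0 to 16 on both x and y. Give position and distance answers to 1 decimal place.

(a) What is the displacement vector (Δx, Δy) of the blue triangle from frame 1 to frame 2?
(-1.1, -1.7)

The blue triangle was at (11.3, 6.4) in frame 1 and (10.2, 4.7) in frame 2.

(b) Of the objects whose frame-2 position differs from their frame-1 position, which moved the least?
the blue triangle

(moved 2.0)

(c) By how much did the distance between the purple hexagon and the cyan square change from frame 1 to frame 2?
-4.8

Distance in frame 1: 8.9. Distance in frame 2: 4.1.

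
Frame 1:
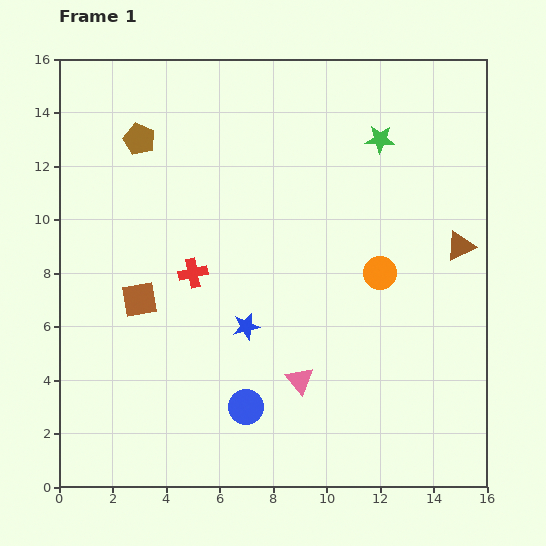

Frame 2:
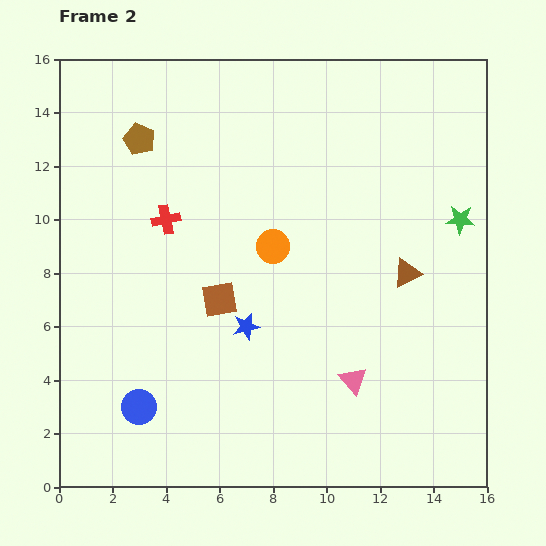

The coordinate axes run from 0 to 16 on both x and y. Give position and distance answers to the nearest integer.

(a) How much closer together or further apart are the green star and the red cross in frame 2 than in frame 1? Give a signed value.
+2

Distance in frame 1: 9. Distance in frame 2: 11.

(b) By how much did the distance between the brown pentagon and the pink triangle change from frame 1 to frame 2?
+1

Distance in frame 1: 11. Distance in frame 2: 12.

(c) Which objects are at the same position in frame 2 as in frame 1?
the brown pentagon, the blue star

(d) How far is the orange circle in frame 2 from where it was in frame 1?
4

The orange circle moved from (12, 8) to (8, 9), a distance of √(4² + 1²) ≈ 4.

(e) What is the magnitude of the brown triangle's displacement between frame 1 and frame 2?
2

The brown triangle moved from (15, 9) to (13, 8), a distance of √(2² + 1²) ≈ 2.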